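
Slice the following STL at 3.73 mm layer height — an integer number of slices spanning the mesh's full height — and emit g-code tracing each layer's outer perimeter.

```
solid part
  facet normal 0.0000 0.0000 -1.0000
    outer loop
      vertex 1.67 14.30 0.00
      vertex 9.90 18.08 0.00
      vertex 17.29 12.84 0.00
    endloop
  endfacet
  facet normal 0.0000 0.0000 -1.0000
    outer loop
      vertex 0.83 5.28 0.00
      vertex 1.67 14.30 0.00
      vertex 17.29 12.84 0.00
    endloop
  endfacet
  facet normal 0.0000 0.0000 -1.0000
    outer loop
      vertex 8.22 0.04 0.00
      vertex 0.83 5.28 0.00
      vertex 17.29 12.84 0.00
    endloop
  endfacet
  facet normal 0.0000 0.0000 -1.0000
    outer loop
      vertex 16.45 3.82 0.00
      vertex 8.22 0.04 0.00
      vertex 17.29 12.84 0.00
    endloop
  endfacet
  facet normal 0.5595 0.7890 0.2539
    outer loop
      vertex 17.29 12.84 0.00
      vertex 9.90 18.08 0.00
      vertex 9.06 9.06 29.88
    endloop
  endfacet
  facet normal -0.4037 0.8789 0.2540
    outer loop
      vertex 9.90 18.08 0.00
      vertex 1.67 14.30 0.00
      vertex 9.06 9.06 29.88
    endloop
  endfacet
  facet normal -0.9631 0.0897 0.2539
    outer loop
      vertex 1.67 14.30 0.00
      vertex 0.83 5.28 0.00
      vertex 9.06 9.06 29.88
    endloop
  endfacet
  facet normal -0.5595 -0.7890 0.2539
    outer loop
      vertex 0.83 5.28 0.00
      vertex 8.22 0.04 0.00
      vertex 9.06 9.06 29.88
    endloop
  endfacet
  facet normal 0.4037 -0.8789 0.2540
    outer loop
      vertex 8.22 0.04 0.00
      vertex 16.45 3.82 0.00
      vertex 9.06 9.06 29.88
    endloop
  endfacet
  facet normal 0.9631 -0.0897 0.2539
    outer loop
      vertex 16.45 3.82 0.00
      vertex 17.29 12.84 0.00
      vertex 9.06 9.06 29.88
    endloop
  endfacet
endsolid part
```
; perimeter-only toolpath
G21 ; units = mm
G90 ; absolute positioning
G28 ; home
; layer 1
G0 Z3.73
G0 X16.26 Y12.37
G1 X9.79 Y16.95
G1 X2.59 Y13.65
G1 X1.86 Y5.75
G1 X8.33 Y1.17
G1 X15.53 Y4.47
G1 X16.26 Y12.37
; layer 2
G0 Z7.47
G0 X15.23 Y11.89
G1 X9.69 Y15.82
G1 X3.52 Y12.99
G1 X2.89 Y6.22
G1 X8.43 Y2.29
G1 X14.60 Y5.13
G1 X15.23 Y11.89
; layer 3
G0 Z11.21
G0 X14.20 Y11.42
G1 X9.59 Y14.70
G1 X4.44 Y12.34
G1 X3.92 Y6.70
G1 X8.54 Y3.42
G1 X13.68 Y5.79
G1 X14.20 Y11.42
; layer 4
G0 Z14.94
G0 X13.18 Y10.95
G1 X9.48 Y13.57
G1 X5.37 Y11.68
G1 X4.95 Y7.17
G1 X8.64 Y4.55
G1 X12.75 Y6.44
G1 X13.18 Y10.95
; layer 5
G0 Z18.68
G0 X12.15 Y10.48
G1 X9.38 Y12.44
G1 X6.29 Y11.03
G1 X5.97 Y7.64
G1 X8.75 Y5.68
G1 X11.83 Y7.10
G1 X12.15 Y10.48
; layer 6
G0 Z22.41
G0 X11.12 Y10.00
G1 X9.27 Y11.31
G1 X7.21 Y10.37
G1 X7.00 Y8.12
G1 X8.85 Y6.80
G1 X10.91 Y7.75
G1 X11.12 Y10.00
; layer 7
G0 Z26.14
G0 X10.09 Y9.53
G1 X9.17 Y10.19
G1 X8.14 Y9.71
G1 X8.03 Y8.59
G1 X8.96 Y7.93
G1 X9.98 Y8.40
G1 X10.09 Y9.53
M2 ; end

The solid is a regular 6-sided pyramid, base circumscribed radius ≈ 9.06 mm, apex at z ≈ 29.9 mm. Slicing at Δz = 3.73 mm — 8 equal slices spanning the solid's height, so layer i sits at z = i·h/8 — gives 7 non-empty perimeters. Each is a 6-segment closed polygon; G0 lifts to the layer z and rapids to the start vertex, then G1 traces the edges. The cross-section shrinks linearly with z (the slice at the apex is degenerate and omitted).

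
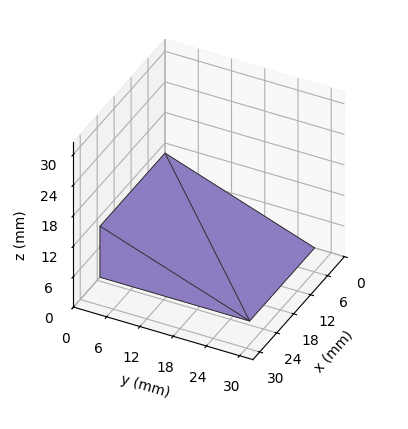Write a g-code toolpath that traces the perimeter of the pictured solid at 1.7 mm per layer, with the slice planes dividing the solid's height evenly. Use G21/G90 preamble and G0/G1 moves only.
Reading the render: the shape is a wedge (ramp): 23 × 27 mm base, rising to 10 mm along the y=0 edge and sloping linearly to z=0 at y=27 (dimensions read to the nearest mm from the axis ticks). For the g-code, the solid's height is divided into equal slices at the stated Δz and each level perimeter traced with G1 moves after a G0 lift.

; perimeter-only toolpath
G21 ; units = mm
G90 ; absolute positioning
G28 ; home
; layer 1
G0 Z1.7
G0 X0.0 Y0.0
G1 X23.0 Y0.0
G1 X23.0 Y22.5
G1 X0.0 Y22.5
G1 X0.0 Y0.0
; layer 2
G0 Z3.3
G0 X0.0 Y0.0
G1 X23.0 Y0.0
G1 X23.0 Y18.0
G1 X0.0 Y18.0
G1 X0.0 Y0.0
; layer 3
G0 Z5.0
G0 X0.0 Y0.0
G1 X23.0 Y0.0
G1 X23.0 Y13.5
G1 X0.0 Y13.5
G1 X0.0 Y0.0
; layer 4
G0 Z6.7
G0 X0.0 Y0.0
G1 X23.0 Y0.0
G1 X23.0 Y9.0
G1 X0.0 Y9.0
G1 X0.0 Y0.0
; layer 5
G0 Z8.3
G0 X0.0 Y0.0
G1 X23.0 Y0.0
G1 X23.0 Y4.5
G1 X0.0 Y4.5
G1 X0.0 Y0.0
M2 ; end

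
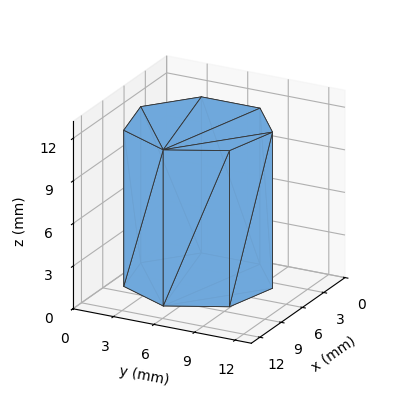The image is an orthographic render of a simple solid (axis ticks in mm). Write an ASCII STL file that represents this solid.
Reading the render: the shape is a regular 7-sided prism (a cylinder approximated with 7 flat sides), circumscribed radius ≈ 5 mm, height ≈ 11 mm (dimensions read to the nearest mm from the axis ticks). For the STL, each face is triangulated and given an outward normal.

solid part
  facet normal 0.0000 0.0000 -1.0000
    outer loop
      vertex 3.887 9.875 0.000
      vertex 8.117 8.909 0.000
      vertex 10.000 5.000 0.000
    endloop
  endfacet
  facet normal 0.0000 0.0000 -1.0000
    outer loop
      vertex 0.495 7.169 0.000
      vertex 3.887 9.875 0.000
      vertex 10.000 5.000 0.000
    endloop
  endfacet
  facet normal 0.0000 0.0000 -1.0000
    outer loop
      vertex 0.495 2.831 0.000
      vertex 0.495 7.169 0.000
      vertex 10.000 5.000 0.000
    endloop
  endfacet
  facet normal 0.0000 0.0000 -1.0000
    outer loop
      vertex 3.887 0.125 0.000
      vertex 0.495 2.831 0.000
      vertex 10.000 5.000 0.000
    endloop
  endfacet
  facet normal 0.0000 0.0000 -1.0000
    outer loop
      vertex 8.117 1.091 0.000
      vertex 3.887 0.125 0.000
      vertex 10.000 5.000 0.000
    endloop
  endfacet
  facet normal 0.0000 0.0000 1.0000
    outer loop
      vertex 10.000 5.000 11.000
      vertex 8.117 8.909 11.000
      vertex 3.887 9.875 11.000
    endloop
  endfacet
  facet normal 0.0000 0.0000 1.0000
    outer loop
      vertex 10.000 5.000 11.000
      vertex 3.887 9.875 11.000
      vertex 0.495 7.169 11.000
    endloop
  endfacet
  facet normal 0.0000 0.0000 1.0000
    outer loop
      vertex 10.000 5.000 11.000
      vertex 0.495 7.169 11.000
      vertex 0.495 2.831 11.000
    endloop
  endfacet
  facet normal 0.0000 0.0000 1.0000
    outer loop
      vertex 10.000 5.000 11.000
      vertex 0.495 2.831 11.000
      vertex 3.887 0.125 11.000
    endloop
  endfacet
  facet normal 0.0000 0.0000 1.0000
    outer loop
      vertex 10.000 5.000 11.000
      vertex 3.887 0.125 11.000
      vertex 8.117 1.091 11.000
    endloop
  endfacet
  facet normal 0.9009 0.4340 0.0000
    outer loop
      vertex 10.000 5.000 0.000
      vertex 8.117 8.909 0.000
      vertex 8.117 8.909 11.000
    endloop
  endfacet
  facet normal 0.9009 0.4340 0.0000
    outer loop
      vertex 10.000 5.000 0.000
      vertex 8.117 8.909 11.000
      vertex 10.000 5.000 11.000
    endloop
  endfacet
  facet normal 0.2226 0.9749 0.0000
    outer loop
      vertex 8.117 8.909 0.000
      vertex 3.887 9.875 0.000
      vertex 3.887 9.875 11.000
    endloop
  endfacet
  facet normal 0.2226 0.9749 0.0000
    outer loop
      vertex 8.117 8.909 0.000
      vertex 3.887 9.875 11.000
      vertex 8.117 8.909 11.000
    endloop
  endfacet
  facet normal -0.6236 0.7817 0.0000
    outer loop
      vertex 3.887 9.875 0.000
      vertex 0.495 7.169 0.000
      vertex 0.495 7.169 11.000
    endloop
  endfacet
  facet normal -0.6236 0.7817 0.0000
    outer loop
      vertex 3.887 9.875 0.000
      vertex 0.495 7.169 11.000
      vertex 3.887 9.875 11.000
    endloop
  endfacet
  facet normal -1.0000 0.0000 0.0000
    outer loop
      vertex 0.495 7.169 0.000
      vertex 0.495 2.831 0.000
      vertex 0.495 2.831 11.000
    endloop
  endfacet
  facet normal -1.0000 0.0000 0.0000
    outer loop
      vertex 0.495 7.169 0.000
      vertex 0.495 2.831 11.000
      vertex 0.495 7.169 11.000
    endloop
  endfacet
  facet normal -0.6236 -0.7817 0.0000
    outer loop
      vertex 0.495 2.831 0.000
      vertex 3.887 0.125 0.000
      vertex 3.887 0.125 11.000
    endloop
  endfacet
  facet normal -0.6236 -0.7817 0.0000
    outer loop
      vertex 0.495 2.831 0.000
      vertex 3.887 0.125 11.000
      vertex 0.495 2.831 11.000
    endloop
  endfacet
  facet normal 0.2226 -0.9749 0.0000
    outer loop
      vertex 3.887 0.125 0.000
      vertex 8.117 1.091 0.000
      vertex 8.117 1.091 11.000
    endloop
  endfacet
  facet normal 0.2226 -0.9749 0.0000
    outer loop
      vertex 3.887 0.125 0.000
      vertex 8.117 1.091 11.000
      vertex 3.887 0.125 11.000
    endloop
  endfacet
  facet normal 0.9009 -0.4340 0.0000
    outer loop
      vertex 8.117 1.091 0.000
      vertex 10.000 5.000 0.000
      vertex 10.000 5.000 11.000
    endloop
  endfacet
  facet normal 0.9009 -0.4340 0.0000
    outer loop
      vertex 8.117 1.091 0.000
      vertex 10.000 5.000 11.000
      vertex 8.117 1.091 11.000
    endloop
  endfacet
endsolid part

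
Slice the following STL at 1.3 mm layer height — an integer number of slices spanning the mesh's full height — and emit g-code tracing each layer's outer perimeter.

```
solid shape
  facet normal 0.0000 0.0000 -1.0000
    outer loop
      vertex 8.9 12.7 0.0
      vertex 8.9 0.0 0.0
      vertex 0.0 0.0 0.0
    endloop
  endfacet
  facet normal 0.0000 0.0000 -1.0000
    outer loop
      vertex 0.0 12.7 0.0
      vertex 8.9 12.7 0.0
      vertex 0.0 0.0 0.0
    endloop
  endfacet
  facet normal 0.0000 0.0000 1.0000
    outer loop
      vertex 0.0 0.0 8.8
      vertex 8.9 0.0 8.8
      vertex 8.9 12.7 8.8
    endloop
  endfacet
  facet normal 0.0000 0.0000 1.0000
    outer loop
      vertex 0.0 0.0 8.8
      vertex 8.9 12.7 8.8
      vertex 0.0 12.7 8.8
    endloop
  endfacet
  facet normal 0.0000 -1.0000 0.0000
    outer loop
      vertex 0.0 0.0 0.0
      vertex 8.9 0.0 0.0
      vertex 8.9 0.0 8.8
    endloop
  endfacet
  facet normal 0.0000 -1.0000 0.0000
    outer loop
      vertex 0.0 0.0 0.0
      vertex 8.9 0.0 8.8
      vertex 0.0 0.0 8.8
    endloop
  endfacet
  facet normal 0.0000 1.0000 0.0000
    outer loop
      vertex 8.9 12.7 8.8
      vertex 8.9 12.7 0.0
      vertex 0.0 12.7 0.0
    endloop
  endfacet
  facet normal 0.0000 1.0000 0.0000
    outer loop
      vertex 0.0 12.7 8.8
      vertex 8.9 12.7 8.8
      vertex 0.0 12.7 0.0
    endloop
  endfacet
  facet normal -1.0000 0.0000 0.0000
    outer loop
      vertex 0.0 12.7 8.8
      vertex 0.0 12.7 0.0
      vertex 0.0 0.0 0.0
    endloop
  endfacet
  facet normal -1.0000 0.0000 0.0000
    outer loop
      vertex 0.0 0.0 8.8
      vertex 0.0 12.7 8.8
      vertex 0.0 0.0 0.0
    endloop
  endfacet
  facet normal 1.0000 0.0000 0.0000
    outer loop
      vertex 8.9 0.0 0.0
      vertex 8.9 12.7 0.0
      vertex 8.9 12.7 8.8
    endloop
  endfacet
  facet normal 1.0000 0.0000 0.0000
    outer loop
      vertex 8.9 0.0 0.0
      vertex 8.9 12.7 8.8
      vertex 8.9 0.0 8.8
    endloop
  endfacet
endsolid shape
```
; perimeter-only toolpath
G21 ; units = mm
G90 ; absolute positioning
G28 ; home
; layer 1
G0 Z1.3
G0 X0.0 Y0.0
G1 X8.9 Y0.0
G1 X8.9 Y12.7
G1 X0.0 Y12.7
G1 X0.0 Y0.0
; layer 2
G0 Z2.5
G0 X0.0 Y0.0
G1 X8.9 Y0.0
G1 X8.9 Y12.7
G1 X0.0 Y12.7
G1 X0.0 Y0.0
; layer 3
G0 Z3.8
G0 X0.0 Y0.0
G1 X8.9 Y0.0
G1 X8.9 Y12.7
G1 X0.0 Y12.7
G1 X0.0 Y0.0
; layer 4
G0 Z5.0
G0 X0.0 Y0.0
G1 X8.9 Y0.0
G1 X8.9 Y12.7
G1 X0.0 Y12.7
G1 X0.0 Y0.0
; layer 5
G0 Z6.3
G0 X0.0 Y0.0
G1 X8.9 Y0.0
G1 X8.9 Y12.7
G1 X0.0 Y12.7
G1 X0.0 Y0.0
; layer 6
G0 Z7.5
G0 X0.0 Y0.0
G1 X8.9 Y0.0
G1 X8.9 Y12.7
G1 X0.0 Y12.7
G1 X0.0 Y0.0
; layer 7
G0 Z8.8
G0 X0.0 Y0.0
G1 X8.9 Y0.0
G1 X8.9 Y12.7
G1 X0.0 Y12.7
G1 X0.0 Y0.0
M2 ; end

The solid is a rectangular box, roughly 8.9 × 12.7 mm footprint and 8.8 mm tall. Slicing at Δz = 1.3 mm — 7 equal slices spanning the solid's height, so layer i sits at z = i·h/7 — gives 7 non-empty perimeters. Each is a 4-segment closed polygon; G0 lifts to the layer z and rapids to the start vertex, then G1 traces the edges.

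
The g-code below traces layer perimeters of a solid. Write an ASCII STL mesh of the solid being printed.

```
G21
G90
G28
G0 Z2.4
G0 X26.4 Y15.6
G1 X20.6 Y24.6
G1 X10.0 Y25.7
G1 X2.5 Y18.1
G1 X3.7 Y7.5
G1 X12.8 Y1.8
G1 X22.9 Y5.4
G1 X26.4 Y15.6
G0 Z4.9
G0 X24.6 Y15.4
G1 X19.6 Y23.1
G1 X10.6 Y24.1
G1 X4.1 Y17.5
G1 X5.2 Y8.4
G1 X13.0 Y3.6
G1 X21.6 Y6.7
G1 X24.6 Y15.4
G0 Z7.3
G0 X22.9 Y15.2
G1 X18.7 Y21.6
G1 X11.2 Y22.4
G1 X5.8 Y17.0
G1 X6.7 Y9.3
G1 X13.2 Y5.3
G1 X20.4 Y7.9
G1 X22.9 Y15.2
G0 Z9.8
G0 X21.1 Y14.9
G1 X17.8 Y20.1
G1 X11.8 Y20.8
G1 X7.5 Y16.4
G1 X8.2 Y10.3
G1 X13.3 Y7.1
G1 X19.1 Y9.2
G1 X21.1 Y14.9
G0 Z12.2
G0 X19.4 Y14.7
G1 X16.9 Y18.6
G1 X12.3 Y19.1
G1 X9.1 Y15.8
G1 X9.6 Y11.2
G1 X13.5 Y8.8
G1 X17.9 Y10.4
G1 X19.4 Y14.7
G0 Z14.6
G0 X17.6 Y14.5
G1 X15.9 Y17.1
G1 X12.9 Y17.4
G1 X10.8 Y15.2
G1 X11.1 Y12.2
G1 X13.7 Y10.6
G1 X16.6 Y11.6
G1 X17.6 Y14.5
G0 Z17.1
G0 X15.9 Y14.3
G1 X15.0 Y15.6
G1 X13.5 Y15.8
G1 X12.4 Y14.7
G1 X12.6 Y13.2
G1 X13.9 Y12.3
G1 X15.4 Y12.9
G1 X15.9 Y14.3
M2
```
solid part
  facet normal 0.0000 0.0000 -1.0000
    outer loop
      vertex 9.4 27.4 0.0
      vertex 21.5 26.1 0.0
      vertex 28.1 15.8 0.0
    endloop
  endfacet
  facet normal 0.0000 0.0000 -1.0000
    outer loop
      vertex 0.8 18.7 0.0
      vertex 9.4 27.4 0.0
      vertex 28.1 15.8 0.0
    endloop
  endfacet
  facet normal 0.0000 0.0000 -1.0000
    outer loop
      vertex 2.2 6.5 0.0
      vertex 0.8 18.7 0.0
      vertex 28.1 15.8 0.0
    endloop
  endfacet
  facet normal 0.0000 0.0000 -1.0000
    outer loop
      vertex 12.6 0.1 0.0
      vertex 2.2 6.5 0.0
      vertex 28.1 15.8 0.0
    endloop
  endfacet
  facet normal 0.0000 0.0000 -1.0000
    outer loop
      vertex 24.1 4.2 0.0
      vertex 12.6 0.1 0.0
      vertex 28.1 15.8 0.0
    endloop
  endfacet
  facet normal 0.7055 0.4520 0.5459
    outer loop
      vertex 28.1 15.8 0.0
      vertex 21.5 26.1 0.0
      vertex 14.1 14.1 19.5
    endloop
  endfacet
  facet normal 0.0895 0.8327 0.5464
    outer loop
      vertex 21.5 26.1 0.0
      vertex 9.4 27.4 0.0
      vertex 14.1 14.1 19.5
    endloop
  endfacet
  facet normal -0.5960 0.5892 0.5455
    outer loop
      vertex 9.4 27.4 0.0
      vertex 0.8 18.7 0.0
      vertex 14.1 14.1 19.5
    endloop
  endfacet
  facet normal -0.8327 -0.0956 0.5454
    outer loop
      vertex 0.8 18.7 0.0
      vertex 2.2 6.5 0.0
      vertex 14.1 14.1 19.5
    endloop
  endfacet
  facet normal -0.4391 -0.7135 0.5460
    outer loop
      vertex 2.2 6.5 0.0
      vertex 12.6 0.1 0.0
      vertex 14.1 14.1 19.5
    endloop
  endfacet
  facet normal 0.2815 -0.7896 0.5452
    outer loop
      vertex 12.6 0.1 0.0
      vertex 24.1 4.2 0.0
      vertex 14.1 14.1 19.5
    endloop
  endfacet
  facet normal 0.7925 -0.2733 0.5452
    outer loop
      vertex 24.1 4.2 0.0
      vertex 28.1 15.8 0.0
      vertex 14.1 14.1 19.5
    endloop
  endfacet
endsolid part

The G0 Z moves step by Δz≈2.4 mm. The G1 loops shrink linearly with z, so the solid tapers from its base footprint up to z≈19.5. Closing with a flat bottom cap and the tapered top and triangulating gives 12 facets — a regular 7-sided pyramid, base circumscribed radius ≈ 14.1 mm, apex at z ≈ 19.5 mm.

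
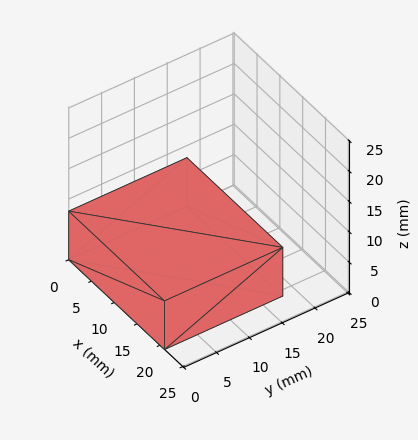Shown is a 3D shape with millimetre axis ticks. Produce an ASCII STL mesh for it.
Reading the render: the shape is a rectangular box, roughly 21 × 18 mm footprint and 8 mm tall (dimensions read to the nearest mm from the axis ticks). For the STL, each face is triangulated and given an outward normal.

solid part
  facet normal 0.0000 0.0000 -1.0000
    outer loop
      vertex 21.00 18.00 0.00
      vertex 21.00 0.00 0.00
      vertex 0.00 0.00 0.00
    endloop
  endfacet
  facet normal 0.0000 0.0000 -1.0000
    outer loop
      vertex 0.00 18.00 0.00
      vertex 21.00 18.00 0.00
      vertex 0.00 0.00 0.00
    endloop
  endfacet
  facet normal 0.0000 0.0000 1.0000
    outer loop
      vertex 0.00 0.00 8.00
      vertex 21.00 0.00 8.00
      vertex 21.00 18.00 8.00
    endloop
  endfacet
  facet normal 0.0000 0.0000 1.0000
    outer loop
      vertex 0.00 0.00 8.00
      vertex 21.00 18.00 8.00
      vertex 0.00 18.00 8.00
    endloop
  endfacet
  facet normal 0.0000 -1.0000 0.0000
    outer loop
      vertex 0.00 0.00 0.00
      vertex 21.00 0.00 0.00
      vertex 21.00 0.00 8.00
    endloop
  endfacet
  facet normal 0.0000 -1.0000 0.0000
    outer loop
      vertex 0.00 0.00 0.00
      vertex 21.00 0.00 8.00
      vertex 0.00 0.00 8.00
    endloop
  endfacet
  facet normal 0.0000 1.0000 0.0000
    outer loop
      vertex 21.00 18.00 8.00
      vertex 21.00 18.00 0.00
      vertex 0.00 18.00 0.00
    endloop
  endfacet
  facet normal 0.0000 1.0000 0.0000
    outer loop
      vertex 0.00 18.00 8.00
      vertex 21.00 18.00 8.00
      vertex 0.00 18.00 0.00
    endloop
  endfacet
  facet normal -1.0000 0.0000 0.0000
    outer loop
      vertex 0.00 18.00 8.00
      vertex 0.00 18.00 0.00
      vertex 0.00 0.00 0.00
    endloop
  endfacet
  facet normal -1.0000 0.0000 0.0000
    outer loop
      vertex 0.00 0.00 8.00
      vertex 0.00 18.00 8.00
      vertex 0.00 0.00 0.00
    endloop
  endfacet
  facet normal 1.0000 0.0000 0.0000
    outer loop
      vertex 21.00 0.00 0.00
      vertex 21.00 18.00 0.00
      vertex 21.00 18.00 8.00
    endloop
  endfacet
  facet normal 1.0000 0.0000 0.0000
    outer loop
      vertex 21.00 0.00 0.00
      vertex 21.00 18.00 8.00
      vertex 21.00 0.00 8.00
    endloop
  endfacet
endsolid part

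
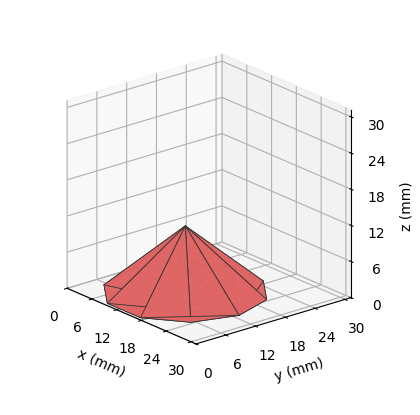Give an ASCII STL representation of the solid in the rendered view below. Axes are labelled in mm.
Reading the render: the shape is a regular 10-sided pyramid, base circumscribed radius ≈ 13 mm, apex at z ≈ 11 mm (dimensions read to the nearest mm from the axis ticks). For the STL, each face is triangulated and given an outward normal.

solid part
  facet normal 0.0000 0.0000 -1.0000
    outer loop
      vertex 17.017 25.364 0.000
      vertex 23.517 20.641 0.000
      vertex 26.000 13.000 0.000
    endloop
  endfacet
  facet normal 0.0000 0.0000 -1.0000
    outer loop
      vertex 8.983 25.364 0.000
      vertex 17.017 25.364 0.000
      vertex 26.000 13.000 0.000
    endloop
  endfacet
  facet normal 0.0000 0.0000 -1.0000
    outer loop
      vertex 2.483 20.641 0.000
      vertex 8.983 25.364 0.000
      vertex 26.000 13.000 0.000
    endloop
  endfacet
  facet normal 0.0000 0.0000 -1.0000
    outer loop
      vertex 0.000 13.000 0.000
      vertex 2.483 20.641 0.000
      vertex 26.000 13.000 0.000
    endloop
  endfacet
  facet normal 0.0000 0.0000 -1.0000
    outer loop
      vertex 2.483 5.359 0.000
      vertex 0.000 13.000 0.000
      vertex 26.000 13.000 0.000
    endloop
  endfacet
  facet normal 0.0000 0.0000 -1.0000
    outer loop
      vertex 8.983 0.636 0.000
      vertex 2.483 5.359 0.000
      vertex 26.000 13.000 0.000
    endloop
  endfacet
  facet normal 0.0000 0.0000 -1.0000
    outer loop
      vertex 17.017 0.636 0.000
      vertex 8.983 0.636 0.000
      vertex 26.000 13.000 0.000
    endloop
  endfacet
  facet normal 0.0000 0.0000 -1.0000
    outer loop
      vertex 23.517 5.359 0.000
      vertex 17.017 0.636 0.000
      vertex 26.000 13.000 0.000
    endloop
  endfacet
  facet normal 0.6322 0.2054 0.7471
    outer loop
      vertex 26.000 13.000 0.000
      vertex 23.517 20.641 0.000
      vertex 13.000 13.000 11.000
    endloop
  endfacet
  facet normal 0.3907 0.5377 0.7471
    outer loop
      vertex 23.517 20.641 0.000
      vertex 17.017 25.364 0.000
      vertex 13.000 13.000 11.000
    endloop
  endfacet
  facet normal 0.0000 0.6647 0.7471
    outer loop
      vertex 17.017 25.364 0.000
      vertex 8.983 25.364 0.000
      vertex 13.000 13.000 11.000
    endloop
  endfacet
  facet normal -0.3907 0.5377 0.7471
    outer loop
      vertex 8.983 25.364 0.000
      vertex 2.483 20.641 0.000
      vertex 13.000 13.000 11.000
    endloop
  endfacet
  facet normal -0.6322 0.2054 0.7471
    outer loop
      vertex 2.483 20.641 0.000
      vertex 0.000 13.000 0.000
      vertex 13.000 13.000 11.000
    endloop
  endfacet
  facet normal -0.6322 -0.2054 0.7471
    outer loop
      vertex 0.000 13.000 0.000
      vertex 2.483 5.359 0.000
      vertex 13.000 13.000 11.000
    endloop
  endfacet
  facet normal -0.3907 -0.5377 0.7471
    outer loop
      vertex 2.483 5.359 0.000
      vertex 8.983 0.636 0.000
      vertex 13.000 13.000 11.000
    endloop
  endfacet
  facet normal 0.0000 -0.6647 0.7471
    outer loop
      vertex 8.983 0.636 0.000
      vertex 17.017 0.636 0.000
      vertex 13.000 13.000 11.000
    endloop
  endfacet
  facet normal 0.3907 -0.5377 0.7471
    outer loop
      vertex 17.017 0.636 0.000
      vertex 23.517 5.359 0.000
      vertex 13.000 13.000 11.000
    endloop
  endfacet
  facet normal 0.6322 -0.2054 0.7471
    outer loop
      vertex 23.517 5.359 0.000
      vertex 26.000 13.000 0.000
      vertex 13.000 13.000 11.000
    endloop
  endfacet
endsolid part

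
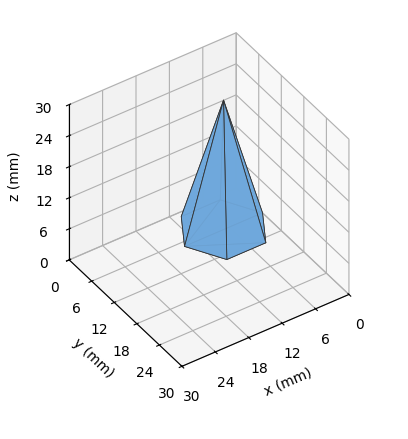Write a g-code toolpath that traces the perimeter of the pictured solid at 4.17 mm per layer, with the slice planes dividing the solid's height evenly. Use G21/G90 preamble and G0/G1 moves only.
Reading the render: the shape is a regular 6-sided pyramid, base circumscribed radius ≈ 7 mm, apex at z ≈ 25 mm (dimensions read to the nearest mm from the axis ticks). For the g-code, the solid's height is divided into equal slices at the stated Δz and each level perimeter traced with G1 moves after a G0 lift.

; perimeter-only toolpath
G21 ; units = mm
G90 ; absolute positioning
G28 ; home
; layer 1
G0 Z4.17
G0 X12.83 Y7.00
G1 X9.92 Y12.05
G1 X4.08 Y12.05
G1 X1.17 Y7.00
G1 X4.08 Y1.95
G1 X9.92 Y1.95
G1 X12.83 Y7.00
; layer 2
G0 Z8.33
G0 X11.67 Y7.00
G1 X9.33 Y11.04
G1 X4.67 Y11.04
G1 X2.33 Y7.00
G1 X4.67 Y2.96
G1 X9.33 Y2.96
G1 X11.67 Y7.00
; layer 3
G0 Z12.50
G0 X10.50 Y7.00
G1 X8.75 Y10.03
G1 X5.25 Y10.03
G1 X3.50 Y7.00
G1 X5.25 Y3.97
G1 X8.75 Y3.97
G1 X10.50 Y7.00
; layer 4
G0 Z16.67
G0 X9.33 Y7.00
G1 X8.17 Y9.02
G1 X5.83 Y9.02
G1 X4.67 Y7.00
G1 X5.83 Y4.98
G1 X8.17 Y4.98
G1 X9.33 Y7.00
; layer 5
G0 Z20.83
G0 X8.17 Y7.00
G1 X7.58 Y8.01
G1 X6.42 Y8.01
G1 X5.83 Y7.00
G1 X6.42 Y5.99
G1 X7.58 Y5.99
G1 X8.17 Y7.00
M2 ; end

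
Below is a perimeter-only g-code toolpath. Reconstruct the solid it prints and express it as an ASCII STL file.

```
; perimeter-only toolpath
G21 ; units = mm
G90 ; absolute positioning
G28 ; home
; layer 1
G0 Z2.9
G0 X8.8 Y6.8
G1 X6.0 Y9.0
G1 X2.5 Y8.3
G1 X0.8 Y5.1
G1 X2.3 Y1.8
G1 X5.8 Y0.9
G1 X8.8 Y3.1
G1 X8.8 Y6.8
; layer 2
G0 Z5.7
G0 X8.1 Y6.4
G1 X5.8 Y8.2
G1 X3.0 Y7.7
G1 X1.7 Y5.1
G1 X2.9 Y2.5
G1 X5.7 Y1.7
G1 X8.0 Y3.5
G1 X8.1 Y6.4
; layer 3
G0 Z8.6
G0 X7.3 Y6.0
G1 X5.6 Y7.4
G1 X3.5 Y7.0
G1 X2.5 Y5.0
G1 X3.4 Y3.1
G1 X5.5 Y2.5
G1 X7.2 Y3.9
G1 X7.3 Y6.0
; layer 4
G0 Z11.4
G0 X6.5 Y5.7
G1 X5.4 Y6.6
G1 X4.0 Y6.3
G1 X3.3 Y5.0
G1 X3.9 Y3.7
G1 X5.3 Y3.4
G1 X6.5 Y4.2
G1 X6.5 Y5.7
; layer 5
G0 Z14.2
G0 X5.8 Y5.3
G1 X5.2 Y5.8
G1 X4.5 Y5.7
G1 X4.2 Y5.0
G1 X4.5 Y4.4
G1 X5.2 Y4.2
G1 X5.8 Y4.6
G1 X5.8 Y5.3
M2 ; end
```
solid part
  facet normal 0.0000 0.0000 -1.0000
    outer loop
      vertex 2.0 9.0 0.0
      vertex 6.2 9.8 0.0
      vertex 9.6 7.1 0.0
    endloop
  endfacet
  facet normal 0.0000 0.0000 -1.0000
    outer loop
      vertex 0.0 5.1 0.0
      vertex 2.0 9.0 0.0
      vertex 9.6 7.1 0.0
    endloop
  endfacet
  facet normal 0.0000 0.0000 -1.0000
    outer loop
      vertex 1.8 1.2 0.0
      vertex 0.0 5.1 0.0
      vertex 9.6 7.1 0.0
    endloop
  endfacet
  facet normal 0.0000 0.0000 -1.0000
    outer loop
      vertex 6.0 0.1 0.0
      vertex 1.8 1.2 0.0
      vertex 9.6 7.1 0.0
    endloop
  endfacet
  facet normal 0.0000 0.0000 -1.0000
    outer loop
      vertex 9.5 2.7 0.0
      vertex 6.0 0.1 0.0
      vertex 9.6 7.1 0.0
    endloop
  endfacet
  facet normal 0.6014 0.7573 0.2548
    outer loop
      vertex 9.6 7.1 0.0
      vertex 6.2 9.8 0.0
      vertex 5.0 5.0 17.1
    endloop
  endfacet
  facet normal -0.1810 0.9501 0.2540
    outer loop
      vertex 6.2 9.8 0.0
      vertex 2.0 9.0 0.0
      vertex 5.0 5.0 17.1
    endloop
  endfacet
  facet normal -0.8606 0.4413 0.2542
    outer loop
      vertex 2.0 9.0 0.0
      vertex 0.0 5.1 0.0
      vertex 5.0 5.0 17.1
    endloop
  endfacet
  facet normal -0.8781 -0.4053 0.2544
    outer loop
      vertex 0.0 5.1 0.0
      vertex 1.8 1.2 0.0
      vertex 5.0 5.0 17.1
    endloop
  endfacet
  facet normal -0.2451 -0.9357 0.2538
    outer loop
      vertex 1.8 1.2 0.0
      vertex 6.0 0.1 0.0
      vertex 5.0 5.0 17.1
    endloop
  endfacet
  facet normal 0.5764 -0.7760 0.2561
    outer loop
      vertex 6.0 0.1 0.0
      vertex 9.5 2.7 0.0
      vertex 5.0 5.0 17.1
    endloop
  endfacet
  facet normal 0.9661 -0.0220 0.2572
    outer loop
      vertex 9.5 2.7 0.0
      vertex 9.6 7.1 0.0
      vertex 5.0 5.0 17.1
    endloop
  endfacet
endsolid part

The G0 Z moves step by Δz≈2.9 mm. The G1 loops shrink linearly with z, so the solid tapers from its base footprint up to z≈17.1. Closing with a flat bottom cap and the tapered top and triangulating gives 12 facets — a regular 7-sided pyramid, base circumscribed radius ≈ 5 mm, apex at z ≈ 17.1 mm.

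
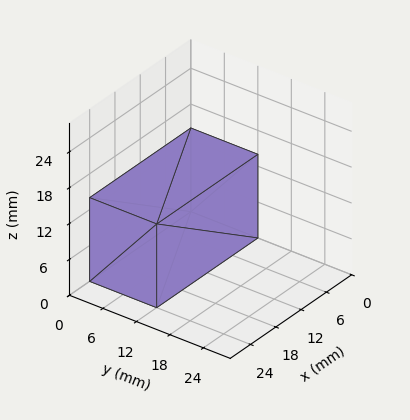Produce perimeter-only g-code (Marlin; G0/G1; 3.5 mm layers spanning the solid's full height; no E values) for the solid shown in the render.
Reading the render: the shape is a rectangular box, roughly 24 × 12 mm footprint and 14 mm tall (dimensions read to the nearest mm from the axis ticks). For the g-code, the solid's height is divided into equal slices at the stated Δz and each level perimeter traced with G1 moves after a G0 lift.

; perimeter-only toolpath
G21 ; units = mm
G90 ; absolute positioning
G28 ; home
; layer 1
G0 Z3.5
G0 X0.0 Y0.0
G1 X24.0 Y0.0
G1 X24.0 Y12.0
G1 X0.0 Y12.0
G1 X0.0 Y0.0
; layer 2
G0 Z7.0
G0 X0.0 Y0.0
G1 X24.0 Y0.0
G1 X24.0 Y12.0
G1 X0.0 Y12.0
G1 X0.0 Y0.0
; layer 3
G0 Z10.5
G0 X0.0 Y0.0
G1 X24.0 Y0.0
G1 X24.0 Y12.0
G1 X0.0 Y12.0
G1 X0.0 Y0.0
; layer 4
G0 Z14.0
G0 X0.0 Y0.0
G1 X24.0 Y0.0
G1 X24.0 Y12.0
G1 X0.0 Y12.0
G1 X0.0 Y0.0
M2 ; end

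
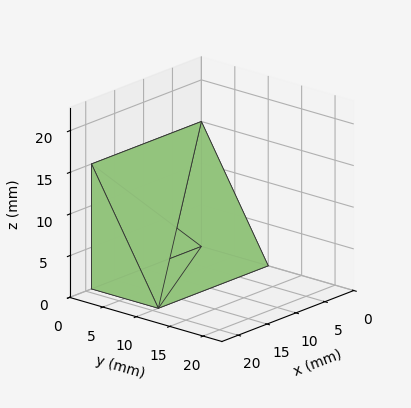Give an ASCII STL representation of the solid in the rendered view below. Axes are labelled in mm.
Reading the render: the shape is a wedge (ramp): 19 × 10 mm base, rising to 15 mm along the y=0 edge and sloping linearly to z=0 at y=10 (dimensions read to the nearest mm from the axis ticks). For the STL, each face is triangulated and given an outward normal.

solid part
  facet normal 0.0000 0.0000 -1.0000
    outer loop
      vertex 19.000 10.000 0.000
      vertex 19.000 0.000 0.000
      vertex 0.000 0.000 0.000
    endloop
  endfacet
  facet normal 0.0000 0.0000 -1.0000
    outer loop
      vertex 0.000 10.000 0.000
      vertex 19.000 10.000 0.000
      vertex 0.000 0.000 0.000
    endloop
  endfacet
  facet normal 0.0000 -1.0000 0.0000
    outer loop
      vertex 0.000 0.000 0.000
      vertex 19.000 0.000 0.000
      vertex 19.000 0.000 15.000
    endloop
  endfacet
  facet normal 0.0000 -1.0000 0.0000
    outer loop
      vertex 0.000 0.000 0.000
      vertex 19.000 0.000 15.000
      vertex 0.000 0.000 15.000
    endloop
  endfacet
  facet normal 0.0000 0.8321 0.5547
    outer loop
      vertex 0.000 0.000 15.000
      vertex 19.000 0.000 15.000
      vertex 19.000 10.000 0.000
    endloop
  endfacet
  facet normal 0.0000 0.8321 0.5547
    outer loop
      vertex 0.000 0.000 15.000
      vertex 19.000 10.000 0.000
      vertex 0.000 10.000 0.000
    endloop
  endfacet
  facet normal -1.0000 0.0000 0.0000
    outer loop
      vertex 0.000 0.000 15.000
      vertex 0.000 10.000 0.000
      vertex 0.000 0.000 0.000
    endloop
  endfacet
  facet normal 1.0000 0.0000 0.0000
    outer loop
      vertex 19.000 0.000 0.000
      vertex 19.000 10.000 0.000
      vertex 19.000 0.000 15.000
    endloop
  endfacet
endsolid part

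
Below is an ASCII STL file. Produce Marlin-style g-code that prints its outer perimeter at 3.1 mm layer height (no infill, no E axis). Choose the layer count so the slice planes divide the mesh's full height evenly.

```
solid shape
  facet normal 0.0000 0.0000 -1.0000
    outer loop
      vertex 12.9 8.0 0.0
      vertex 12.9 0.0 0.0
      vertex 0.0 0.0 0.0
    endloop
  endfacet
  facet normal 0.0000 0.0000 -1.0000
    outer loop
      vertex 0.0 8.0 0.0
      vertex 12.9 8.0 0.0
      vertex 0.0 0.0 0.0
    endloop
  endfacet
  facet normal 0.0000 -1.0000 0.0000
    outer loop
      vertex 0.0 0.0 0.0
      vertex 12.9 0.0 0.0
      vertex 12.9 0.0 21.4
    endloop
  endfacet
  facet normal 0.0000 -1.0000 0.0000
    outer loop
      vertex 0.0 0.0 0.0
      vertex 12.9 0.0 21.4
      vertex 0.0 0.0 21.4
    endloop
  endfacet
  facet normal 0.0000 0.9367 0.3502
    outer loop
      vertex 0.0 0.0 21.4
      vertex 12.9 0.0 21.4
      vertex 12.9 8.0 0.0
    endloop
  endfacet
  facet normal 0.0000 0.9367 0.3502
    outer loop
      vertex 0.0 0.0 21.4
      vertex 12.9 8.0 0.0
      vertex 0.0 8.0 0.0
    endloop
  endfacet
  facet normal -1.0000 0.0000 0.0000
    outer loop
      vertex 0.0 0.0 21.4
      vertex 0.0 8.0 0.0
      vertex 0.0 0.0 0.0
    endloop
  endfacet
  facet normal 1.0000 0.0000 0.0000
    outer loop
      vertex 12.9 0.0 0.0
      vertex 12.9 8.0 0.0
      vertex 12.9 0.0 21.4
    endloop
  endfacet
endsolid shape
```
; perimeter-only toolpath
G21 ; units = mm
G90 ; absolute positioning
G28 ; home
; layer 1
G0 Z3.1
G0 X0.0 Y0.0
G1 X12.9 Y0.0
G1 X12.9 Y6.9
G1 X0.0 Y6.9
G1 X0.0 Y0.0
; layer 2
G0 Z6.1
G0 X0.0 Y0.0
G1 X12.9 Y0.0
G1 X12.9 Y5.7
G1 X0.0 Y5.7
G1 X0.0 Y0.0
; layer 3
G0 Z9.2
G0 X0.0 Y0.0
G1 X12.9 Y0.0
G1 X12.9 Y4.6
G1 X0.0 Y4.6
G1 X0.0 Y0.0
; layer 4
G0 Z12.2
G0 X0.0 Y0.0
G1 X12.9 Y0.0
G1 X12.9 Y3.4
G1 X0.0 Y3.4
G1 X0.0 Y0.0
; layer 5
G0 Z15.3
G0 X0.0 Y0.0
G1 X12.9 Y0.0
G1 X12.9 Y2.3
G1 X0.0 Y2.3
G1 X0.0 Y0.0
; layer 6
G0 Z18.3
G0 X0.0 Y0.0
G1 X12.9 Y0.0
G1 X12.9 Y1.1
G1 X0.0 Y1.1
G1 X0.0 Y0.0
M2 ; end

The solid is a wedge (ramp): 12.9 × 8 mm base, rising to 21.4 mm along the y=0 edge and sloping linearly to z=0 at y=8. Slicing at Δz = 3.1 mm — 7 equal slices spanning the solid's height, so layer i sits at z = i·h/7 — gives 6 non-empty perimeters. Each is a 4-segment closed polygon; G0 lifts to the layer z and rapids to the start vertex, then G1 traces the edges. The cross-section shrinks linearly with z (the slice at the apex is degenerate and omitted).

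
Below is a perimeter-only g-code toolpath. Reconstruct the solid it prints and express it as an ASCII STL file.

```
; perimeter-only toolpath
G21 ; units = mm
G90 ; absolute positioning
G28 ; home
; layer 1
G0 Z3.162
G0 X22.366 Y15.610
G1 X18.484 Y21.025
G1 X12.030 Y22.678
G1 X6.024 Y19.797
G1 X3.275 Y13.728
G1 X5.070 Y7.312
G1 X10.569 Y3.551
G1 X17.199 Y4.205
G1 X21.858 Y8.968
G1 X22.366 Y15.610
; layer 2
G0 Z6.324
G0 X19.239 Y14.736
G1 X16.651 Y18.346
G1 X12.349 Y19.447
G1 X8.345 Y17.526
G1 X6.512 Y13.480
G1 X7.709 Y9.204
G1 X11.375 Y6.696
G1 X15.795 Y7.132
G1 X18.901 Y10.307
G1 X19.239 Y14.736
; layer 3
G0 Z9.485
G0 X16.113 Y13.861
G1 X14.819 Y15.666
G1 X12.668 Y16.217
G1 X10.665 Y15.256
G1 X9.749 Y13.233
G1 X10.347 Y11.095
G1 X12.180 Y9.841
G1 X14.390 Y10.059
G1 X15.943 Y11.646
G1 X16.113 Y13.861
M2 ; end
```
solid part
  facet normal 0.0000 0.0000 -1.0000
    outer loop
      vertex 11.712 25.909 0.000
      vertex 20.317 23.705 0.000
      vertex 25.492 16.485 0.000
    endloop
  endfacet
  facet normal 0.0000 0.0000 -1.0000
    outer loop
      vertex 3.703 22.067 0.000
      vertex 11.712 25.909 0.000
      vertex 25.492 16.485 0.000
    endloop
  endfacet
  facet normal 0.0000 0.0000 -1.0000
    outer loop
      vertex 0.038 13.975 0.000
      vertex 3.703 22.067 0.000
      vertex 25.492 16.485 0.000
    endloop
  endfacet
  facet normal 0.0000 0.0000 -1.0000
    outer loop
      vertex 2.431 5.421 0.000
      vertex 0.038 13.975 0.000
      vertex 25.492 16.485 0.000
    endloop
  endfacet
  facet normal 0.0000 0.0000 -1.0000
    outer loop
      vertex 9.763 0.406 0.000
      vertex 2.431 5.421 0.000
      vertex 25.492 16.485 0.000
    endloop
  endfacet
  facet normal 0.0000 0.0000 -1.0000
    outer loop
      vertex 18.603 1.278 0.000
      vertex 9.763 0.406 0.000
      vertex 25.492 16.485 0.000
    endloop
  endfacet
  facet normal 0.0000 0.0000 -1.0000
    outer loop
      vertex 24.815 7.628 0.000
      vertex 18.603 1.278 0.000
      vertex 25.492 16.485 0.000
    endloop
  endfacet
  facet normal 0.5849 0.4192 0.6944
    outer loop
      vertex 25.492 16.485 0.000
      vertex 20.317 23.705 0.000
      vertex 12.986 12.986 12.647
    endloop
  endfacet
  facet normal 0.1786 0.6971 0.6944
    outer loop
      vertex 20.317 23.705 0.000
      vertex 11.712 25.909 0.000
      vertex 12.986 12.986 12.647
    endloop
  endfacet
  facet normal -0.3113 0.6488 0.6944
    outer loop
      vertex 11.712 25.909 0.000
      vertex 3.703 22.067 0.000
      vertex 12.986 12.986 12.647
    endloop
  endfacet
  facet normal -0.6555 0.2969 0.6944
    outer loop
      vertex 3.703 22.067 0.000
      vertex 0.038 13.975 0.000
      vertex 12.986 12.986 12.647
    endloop
  endfacet
  facet normal -0.6930 -0.1939 0.6944
    outer loop
      vertex 0.038 13.975 0.000
      vertex 2.431 5.421 0.000
      vertex 12.986 12.986 12.647
    endloop
  endfacet
  facet normal -0.4063 -0.5940 0.6944
    outer loop
      vertex 2.431 5.421 0.000
      vertex 9.763 0.406 0.000
      vertex 12.986 12.986 12.647
    endloop
  endfacet
  facet normal 0.0706 -0.7162 0.6944
    outer loop
      vertex 9.763 0.406 0.000
      vertex 18.603 1.278 0.000
      vertex 12.986 12.986 12.647
    endloop
  endfacet
  facet normal 0.5144 -0.5032 0.6943
    outer loop
      vertex 18.603 1.278 0.000
      vertex 24.815 7.628 0.000
      vertex 12.986 12.986 12.647
    endloop
  endfacet
  facet normal 0.7175 -0.0548 0.6944
    outer loop
      vertex 24.815 7.628 0.000
      vertex 25.492 16.485 0.000
      vertex 12.986 12.986 12.647
    endloop
  endfacet
endsolid part

The G0 Z moves step by Δz≈3.162 mm. The G1 loops shrink linearly with z, so the solid tapers from its base footprint up to z≈12.6. Closing with a flat bottom cap and the tapered top and triangulating gives 16 facets — a regular 9-sided pyramid, base circumscribed radius ≈ 13 mm, apex at z ≈ 12.6 mm.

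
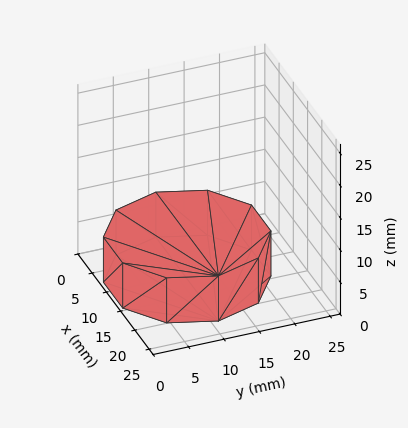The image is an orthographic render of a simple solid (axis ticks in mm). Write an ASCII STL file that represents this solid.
Reading the render: the shape is a regular 10-sided prism (a cylinder approximated with 10 flat sides), circumscribed radius ≈ 11 mm, height ≈ 7 mm (dimensions read to the nearest mm from the axis ticks). For the STL, each face is triangulated and given an outward normal.

solid part
  facet normal 0.0000 0.0000 -1.0000
    outer loop
      vertex 14.40 21.46 0.00
      vertex 19.90 17.47 0.00
      vertex 22.00 11.00 0.00
    endloop
  endfacet
  facet normal 0.0000 0.0000 -1.0000
    outer loop
      vertex 7.60 21.46 0.00
      vertex 14.40 21.46 0.00
      vertex 22.00 11.00 0.00
    endloop
  endfacet
  facet normal 0.0000 0.0000 -1.0000
    outer loop
      vertex 2.10 17.47 0.00
      vertex 7.60 21.46 0.00
      vertex 22.00 11.00 0.00
    endloop
  endfacet
  facet normal 0.0000 0.0000 -1.0000
    outer loop
      vertex 0.00 11.00 0.00
      vertex 2.10 17.47 0.00
      vertex 22.00 11.00 0.00
    endloop
  endfacet
  facet normal 0.0000 0.0000 -1.0000
    outer loop
      vertex 2.10 4.53 0.00
      vertex 0.00 11.00 0.00
      vertex 22.00 11.00 0.00
    endloop
  endfacet
  facet normal 0.0000 0.0000 -1.0000
    outer loop
      vertex 7.60 0.54 0.00
      vertex 2.10 4.53 0.00
      vertex 22.00 11.00 0.00
    endloop
  endfacet
  facet normal 0.0000 0.0000 -1.0000
    outer loop
      vertex 14.40 0.54 0.00
      vertex 7.60 0.54 0.00
      vertex 22.00 11.00 0.00
    endloop
  endfacet
  facet normal 0.0000 0.0000 -1.0000
    outer loop
      vertex 19.90 4.53 0.00
      vertex 14.40 0.54 0.00
      vertex 22.00 11.00 0.00
    endloop
  endfacet
  facet normal 0.0000 0.0000 1.0000
    outer loop
      vertex 22.00 11.00 7.00
      vertex 19.90 17.47 7.00
      vertex 14.40 21.46 7.00
    endloop
  endfacet
  facet normal 0.0000 0.0000 1.0000
    outer loop
      vertex 22.00 11.00 7.00
      vertex 14.40 21.46 7.00
      vertex 7.60 21.46 7.00
    endloop
  endfacet
  facet normal 0.0000 0.0000 1.0000
    outer loop
      vertex 22.00 11.00 7.00
      vertex 7.60 21.46 7.00
      vertex 2.10 17.47 7.00
    endloop
  endfacet
  facet normal 0.0000 0.0000 1.0000
    outer loop
      vertex 22.00 11.00 7.00
      vertex 2.10 17.47 7.00
      vertex 0.00 11.00 7.00
    endloop
  endfacet
  facet normal 0.0000 0.0000 1.0000
    outer loop
      vertex 22.00 11.00 7.00
      vertex 0.00 11.00 7.00
      vertex 2.10 4.53 7.00
    endloop
  endfacet
  facet normal 0.0000 0.0000 1.0000
    outer loop
      vertex 22.00 11.00 7.00
      vertex 2.10 4.53 7.00
      vertex 7.60 0.54 7.00
    endloop
  endfacet
  facet normal 0.0000 0.0000 1.0000
    outer loop
      vertex 22.00 11.00 7.00
      vertex 7.60 0.54 7.00
      vertex 14.40 0.54 7.00
    endloop
  endfacet
  facet normal 0.0000 0.0000 1.0000
    outer loop
      vertex 22.00 11.00 7.00
      vertex 14.40 0.54 7.00
      vertex 19.90 4.53 7.00
    endloop
  endfacet
  facet normal 0.9512 0.3087 0.0000
    outer loop
      vertex 22.00 11.00 0.00
      vertex 19.90 17.47 0.00
      vertex 19.90 17.47 7.00
    endloop
  endfacet
  facet normal 0.9512 0.3087 0.0000
    outer loop
      vertex 22.00 11.00 0.00
      vertex 19.90 17.47 7.00
      vertex 22.00 11.00 7.00
    endloop
  endfacet
  facet normal 0.5872 0.8094 0.0000
    outer loop
      vertex 19.90 17.47 0.00
      vertex 14.40 21.46 0.00
      vertex 14.40 21.46 7.00
    endloop
  endfacet
  facet normal 0.5872 0.8094 0.0000
    outer loop
      vertex 19.90 17.47 0.00
      vertex 14.40 21.46 7.00
      vertex 19.90 17.47 7.00
    endloop
  endfacet
  facet normal 0.0000 1.0000 0.0000
    outer loop
      vertex 14.40 21.46 0.00
      vertex 7.60 21.46 0.00
      vertex 7.60 21.46 7.00
    endloop
  endfacet
  facet normal 0.0000 1.0000 0.0000
    outer loop
      vertex 14.40 21.46 0.00
      vertex 7.60 21.46 7.00
      vertex 14.40 21.46 7.00
    endloop
  endfacet
  facet normal -0.5872 0.8094 0.0000
    outer loop
      vertex 7.60 21.46 0.00
      vertex 2.10 17.47 0.00
      vertex 2.10 17.47 7.00
    endloop
  endfacet
  facet normal -0.5872 0.8094 0.0000
    outer loop
      vertex 7.60 21.46 0.00
      vertex 2.10 17.47 7.00
      vertex 7.60 21.46 7.00
    endloop
  endfacet
  facet normal -0.9512 0.3087 0.0000
    outer loop
      vertex 2.10 17.47 0.00
      vertex 0.00 11.00 0.00
      vertex 0.00 11.00 7.00
    endloop
  endfacet
  facet normal -0.9512 0.3087 0.0000
    outer loop
      vertex 2.10 17.47 0.00
      vertex 0.00 11.00 7.00
      vertex 2.10 17.47 7.00
    endloop
  endfacet
  facet normal -0.9512 -0.3087 0.0000
    outer loop
      vertex 0.00 11.00 0.00
      vertex 2.10 4.53 0.00
      vertex 2.10 4.53 7.00
    endloop
  endfacet
  facet normal -0.9512 -0.3087 0.0000
    outer loop
      vertex 0.00 11.00 0.00
      vertex 2.10 4.53 7.00
      vertex 0.00 11.00 7.00
    endloop
  endfacet
  facet normal -0.5872 -0.8094 0.0000
    outer loop
      vertex 2.10 4.53 0.00
      vertex 7.60 0.54 0.00
      vertex 7.60 0.54 7.00
    endloop
  endfacet
  facet normal -0.5872 -0.8094 0.0000
    outer loop
      vertex 2.10 4.53 0.00
      vertex 7.60 0.54 7.00
      vertex 2.10 4.53 7.00
    endloop
  endfacet
  facet normal 0.0000 -1.0000 0.0000
    outer loop
      vertex 7.60 0.54 0.00
      vertex 14.40 0.54 0.00
      vertex 14.40 0.54 7.00
    endloop
  endfacet
  facet normal 0.0000 -1.0000 0.0000
    outer loop
      vertex 7.60 0.54 0.00
      vertex 14.40 0.54 7.00
      vertex 7.60 0.54 7.00
    endloop
  endfacet
  facet normal 0.5872 -0.8094 0.0000
    outer loop
      vertex 14.40 0.54 0.00
      vertex 19.90 4.53 0.00
      vertex 19.90 4.53 7.00
    endloop
  endfacet
  facet normal 0.5872 -0.8094 0.0000
    outer loop
      vertex 14.40 0.54 0.00
      vertex 19.90 4.53 7.00
      vertex 14.40 0.54 7.00
    endloop
  endfacet
  facet normal 0.9512 -0.3087 0.0000
    outer loop
      vertex 19.90 4.53 0.00
      vertex 22.00 11.00 0.00
      vertex 22.00 11.00 7.00
    endloop
  endfacet
  facet normal 0.9512 -0.3087 0.0000
    outer loop
      vertex 19.90 4.53 0.00
      vertex 22.00 11.00 7.00
      vertex 19.90 4.53 7.00
    endloop
  endfacet
endsolid part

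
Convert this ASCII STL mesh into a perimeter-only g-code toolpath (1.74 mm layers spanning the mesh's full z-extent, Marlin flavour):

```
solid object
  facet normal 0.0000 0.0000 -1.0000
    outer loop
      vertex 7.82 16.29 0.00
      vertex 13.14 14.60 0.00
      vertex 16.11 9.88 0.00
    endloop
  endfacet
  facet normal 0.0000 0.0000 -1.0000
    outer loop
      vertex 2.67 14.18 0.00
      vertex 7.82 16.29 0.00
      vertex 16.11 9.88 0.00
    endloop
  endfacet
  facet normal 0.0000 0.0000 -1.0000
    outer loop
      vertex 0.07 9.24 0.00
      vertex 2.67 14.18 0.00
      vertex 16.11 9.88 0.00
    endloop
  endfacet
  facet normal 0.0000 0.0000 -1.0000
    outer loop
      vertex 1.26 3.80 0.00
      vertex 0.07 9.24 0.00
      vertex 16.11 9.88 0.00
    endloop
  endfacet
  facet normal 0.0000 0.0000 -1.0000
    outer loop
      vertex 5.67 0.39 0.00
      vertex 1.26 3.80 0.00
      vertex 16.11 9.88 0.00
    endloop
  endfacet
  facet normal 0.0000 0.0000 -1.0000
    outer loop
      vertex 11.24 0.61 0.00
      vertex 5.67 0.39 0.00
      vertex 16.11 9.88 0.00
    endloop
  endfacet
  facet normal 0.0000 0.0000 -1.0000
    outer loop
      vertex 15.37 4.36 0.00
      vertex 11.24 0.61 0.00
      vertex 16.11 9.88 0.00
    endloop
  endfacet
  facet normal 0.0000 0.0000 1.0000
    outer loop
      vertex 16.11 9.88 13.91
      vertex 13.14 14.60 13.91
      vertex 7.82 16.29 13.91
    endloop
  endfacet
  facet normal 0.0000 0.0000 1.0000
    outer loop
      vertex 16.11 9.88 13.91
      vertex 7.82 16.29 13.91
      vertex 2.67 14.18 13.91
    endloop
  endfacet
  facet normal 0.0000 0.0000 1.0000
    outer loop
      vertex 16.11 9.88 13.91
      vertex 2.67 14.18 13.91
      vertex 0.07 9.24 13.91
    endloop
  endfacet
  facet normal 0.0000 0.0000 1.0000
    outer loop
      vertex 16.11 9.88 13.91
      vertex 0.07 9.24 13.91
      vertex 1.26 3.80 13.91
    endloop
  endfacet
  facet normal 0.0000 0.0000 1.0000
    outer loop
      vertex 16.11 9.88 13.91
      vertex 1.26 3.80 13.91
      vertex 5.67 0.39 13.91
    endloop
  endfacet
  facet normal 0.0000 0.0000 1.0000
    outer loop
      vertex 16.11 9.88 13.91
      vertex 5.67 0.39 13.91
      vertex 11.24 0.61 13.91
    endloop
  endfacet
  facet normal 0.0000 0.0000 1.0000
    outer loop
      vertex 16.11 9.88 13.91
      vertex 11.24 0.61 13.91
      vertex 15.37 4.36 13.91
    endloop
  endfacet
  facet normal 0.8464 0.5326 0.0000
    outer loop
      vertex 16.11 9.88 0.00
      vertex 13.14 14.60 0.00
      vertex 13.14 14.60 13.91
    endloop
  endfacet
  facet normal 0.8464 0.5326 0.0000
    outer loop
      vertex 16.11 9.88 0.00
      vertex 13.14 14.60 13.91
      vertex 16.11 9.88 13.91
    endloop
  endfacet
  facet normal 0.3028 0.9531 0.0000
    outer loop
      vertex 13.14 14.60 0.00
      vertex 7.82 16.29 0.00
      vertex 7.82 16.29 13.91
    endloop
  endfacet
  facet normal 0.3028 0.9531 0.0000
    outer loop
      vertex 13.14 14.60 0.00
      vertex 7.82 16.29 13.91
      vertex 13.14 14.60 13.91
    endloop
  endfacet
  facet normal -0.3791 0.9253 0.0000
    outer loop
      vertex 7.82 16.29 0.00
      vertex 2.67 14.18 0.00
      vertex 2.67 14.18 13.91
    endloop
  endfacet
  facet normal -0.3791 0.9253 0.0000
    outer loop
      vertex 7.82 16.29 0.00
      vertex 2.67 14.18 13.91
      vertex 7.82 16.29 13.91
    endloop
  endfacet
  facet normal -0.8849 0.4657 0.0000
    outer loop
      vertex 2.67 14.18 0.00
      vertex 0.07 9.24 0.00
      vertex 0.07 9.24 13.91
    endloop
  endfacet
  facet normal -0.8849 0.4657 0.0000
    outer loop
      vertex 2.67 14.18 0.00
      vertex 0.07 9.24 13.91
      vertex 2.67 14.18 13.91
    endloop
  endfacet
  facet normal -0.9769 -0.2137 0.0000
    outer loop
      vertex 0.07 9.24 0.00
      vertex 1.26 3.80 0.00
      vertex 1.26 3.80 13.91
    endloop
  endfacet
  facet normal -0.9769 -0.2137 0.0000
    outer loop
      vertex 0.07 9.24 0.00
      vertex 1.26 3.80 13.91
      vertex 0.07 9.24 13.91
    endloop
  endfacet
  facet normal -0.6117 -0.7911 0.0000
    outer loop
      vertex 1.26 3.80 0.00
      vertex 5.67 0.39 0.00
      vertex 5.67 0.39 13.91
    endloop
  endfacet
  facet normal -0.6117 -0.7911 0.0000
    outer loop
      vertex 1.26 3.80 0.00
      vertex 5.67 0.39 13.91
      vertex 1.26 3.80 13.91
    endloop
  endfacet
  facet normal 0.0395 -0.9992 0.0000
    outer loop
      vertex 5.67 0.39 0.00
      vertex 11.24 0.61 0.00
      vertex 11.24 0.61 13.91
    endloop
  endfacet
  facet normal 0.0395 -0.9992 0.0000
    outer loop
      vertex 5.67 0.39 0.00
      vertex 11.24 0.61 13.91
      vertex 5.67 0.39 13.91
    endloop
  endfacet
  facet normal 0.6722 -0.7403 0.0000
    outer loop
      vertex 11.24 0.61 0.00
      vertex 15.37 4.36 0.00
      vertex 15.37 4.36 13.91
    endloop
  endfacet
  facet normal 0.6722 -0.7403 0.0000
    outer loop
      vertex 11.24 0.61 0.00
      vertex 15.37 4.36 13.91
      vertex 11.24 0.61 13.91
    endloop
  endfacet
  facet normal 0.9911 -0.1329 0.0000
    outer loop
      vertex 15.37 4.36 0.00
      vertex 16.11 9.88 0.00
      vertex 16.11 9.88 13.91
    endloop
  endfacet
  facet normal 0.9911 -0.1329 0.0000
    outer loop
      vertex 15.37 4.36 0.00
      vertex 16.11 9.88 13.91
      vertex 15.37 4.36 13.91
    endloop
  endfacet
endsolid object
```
; perimeter-only toolpath
G21 ; units = mm
G90 ; absolute positioning
G28 ; home
; layer 1
G0 Z1.74
G0 X16.11 Y9.88
G1 X13.14 Y14.60
G1 X7.82 Y16.29
G1 X2.67 Y14.18
G1 X0.07 Y9.24
G1 X1.26 Y3.80
G1 X5.67 Y0.39
G1 X11.24 Y0.61
G1 X15.37 Y4.36
G1 X16.11 Y9.88
; layer 2
G0 Z3.48
G0 X16.11 Y9.88
G1 X13.14 Y14.60
G1 X7.82 Y16.29
G1 X2.67 Y14.18
G1 X0.07 Y9.24
G1 X1.26 Y3.80
G1 X5.67 Y0.39
G1 X11.24 Y0.61
G1 X15.37 Y4.36
G1 X16.11 Y9.88
; layer 3
G0 Z5.22
G0 X16.11 Y9.88
G1 X13.14 Y14.60
G1 X7.82 Y16.29
G1 X2.67 Y14.18
G1 X0.07 Y9.24
G1 X1.26 Y3.80
G1 X5.67 Y0.39
G1 X11.24 Y0.61
G1 X15.37 Y4.36
G1 X16.11 Y9.88
; layer 4
G0 Z6.96
G0 X16.11 Y9.88
G1 X13.14 Y14.60
G1 X7.82 Y16.29
G1 X2.67 Y14.18
G1 X0.07 Y9.24
G1 X1.26 Y3.80
G1 X5.67 Y0.39
G1 X11.24 Y0.61
G1 X15.37 Y4.36
G1 X16.11 Y9.88
; layer 5
G0 Z8.69
G0 X16.11 Y9.88
G1 X13.14 Y14.60
G1 X7.82 Y16.29
G1 X2.67 Y14.18
G1 X0.07 Y9.24
G1 X1.26 Y3.80
G1 X5.67 Y0.39
G1 X11.24 Y0.61
G1 X15.37 Y4.36
G1 X16.11 Y9.88
; layer 6
G0 Z10.43
G0 X16.11 Y9.88
G1 X13.14 Y14.60
G1 X7.82 Y16.29
G1 X2.67 Y14.18
G1 X0.07 Y9.24
G1 X1.26 Y3.80
G1 X5.67 Y0.39
G1 X11.24 Y0.61
G1 X15.37 Y4.36
G1 X16.11 Y9.88
; layer 7
G0 Z12.17
G0 X16.11 Y9.88
G1 X13.14 Y14.60
G1 X7.82 Y16.29
G1 X2.67 Y14.18
G1 X0.07 Y9.24
G1 X1.26 Y3.80
G1 X5.67 Y0.39
G1 X11.24 Y0.61
G1 X15.37 Y4.36
G1 X16.11 Y9.88
; layer 8
G0 Z13.91
G0 X16.11 Y9.88
G1 X13.14 Y14.60
G1 X7.82 Y16.29
G1 X2.67 Y14.18
G1 X0.07 Y9.24
G1 X1.26 Y3.80
G1 X5.67 Y0.39
G1 X11.24 Y0.61
G1 X15.37 Y4.36
G1 X16.11 Y9.88
M2 ; end

The solid is a regular 9-sided prism (a cylinder approximated with 9 flat sides), circumscribed radius ≈ 8.15 mm, height ≈ 13.9 mm. Slicing at Δz = 1.74 mm — 8 equal slices spanning the solid's height, so layer i sits at z = i·h/8 — gives 8 non-empty perimeters. Each is a 9-segment closed polygon; G0 lifts to the layer z and rapids to the start vertex, then G1 traces the edges.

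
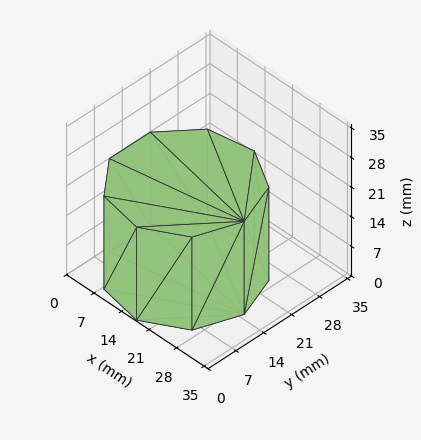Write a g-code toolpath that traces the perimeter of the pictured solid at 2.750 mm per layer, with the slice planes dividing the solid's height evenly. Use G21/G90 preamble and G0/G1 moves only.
Reading the render: the shape is a regular 9-sided prism (a cylinder approximated with 9 flat sides), circumscribed radius ≈ 15 mm, height ≈ 22 mm (dimensions read to the nearest mm from the axis ticks). For the g-code, the solid's height is divided into equal slices at the stated Δz and each level perimeter traced with G1 moves after a G0 lift.

; perimeter-only toolpath
G21 ; units = mm
G90 ; absolute positioning
G28 ; home
; layer 1
G0 Z2.750
G0 X30.000 Y15.000
G1 X26.491 Y24.642
G1 X17.605 Y29.772
G1 X7.500 Y27.990
G1 X0.905 Y20.130
G1 X0.905 Y9.870
G1 X7.500 Y2.010
G1 X17.605 Y0.228
G1 X26.491 Y5.358
G1 X30.000 Y15.000
; layer 2
G0 Z5.500
G0 X30.000 Y15.000
G1 X26.491 Y24.642
G1 X17.605 Y29.772
G1 X7.500 Y27.990
G1 X0.905 Y20.130
G1 X0.905 Y9.870
G1 X7.500 Y2.010
G1 X17.605 Y0.228
G1 X26.491 Y5.358
G1 X30.000 Y15.000
; layer 3
G0 Z8.250
G0 X30.000 Y15.000
G1 X26.491 Y24.642
G1 X17.605 Y29.772
G1 X7.500 Y27.990
G1 X0.905 Y20.130
G1 X0.905 Y9.870
G1 X7.500 Y2.010
G1 X17.605 Y0.228
G1 X26.491 Y5.358
G1 X30.000 Y15.000
; layer 4
G0 Z11.000
G0 X30.000 Y15.000
G1 X26.491 Y24.642
G1 X17.605 Y29.772
G1 X7.500 Y27.990
G1 X0.905 Y20.130
G1 X0.905 Y9.870
G1 X7.500 Y2.010
G1 X17.605 Y0.228
G1 X26.491 Y5.358
G1 X30.000 Y15.000
; layer 5
G0 Z13.750
G0 X30.000 Y15.000
G1 X26.491 Y24.642
G1 X17.605 Y29.772
G1 X7.500 Y27.990
G1 X0.905 Y20.130
G1 X0.905 Y9.870
G1 X7.500 Y2.010
G1 X17.605 Y0.228
G1 X26.491 Y5.358
G1 X30.000 Y15.000
; layer 6
G0 Z16.500
G0 X30.000 Y15.000
G1 X26.491 Y24.642
G1 X17.605 Y29.772
G1 X7.500 Y27.990
G1 X0.905 Y20.130
G1 X0.905 Y9.870
G1 X7.500 Y2.010
G1 X17.605 Y0.228
G1 X26.491 Y5.358
G1 X30.000 Y15.000
; layer 7
G0 Z19.250
G0 X30.000 Y15.000
G1 X26.491 Y24.642
G1 X17.605 Y29.772
G1 X7.500 Y27.990
G1 X0.905 Y20.130
G1 X0.905 Y9.870
G1 X7.500 Y2.010
G1 X17.605 Y0.228
G1 X26.491 Y5.358
G1 X30.000 Y15.000
; layer 8
G0 Z22.000
G0 X30.000 Y15.000
G1 X26.491 Y24.642
G1 X17.605 Y29.772
G1 X7.500 Y27.990
G1 X0.905 Y20.130
G1 X0.905 Y9.870
G1 X7.500 Y2.010
G1 X17.605 Y0.228
G1 X26.491 Y5.358
G1 X30.000 Y15.000
M2 ; end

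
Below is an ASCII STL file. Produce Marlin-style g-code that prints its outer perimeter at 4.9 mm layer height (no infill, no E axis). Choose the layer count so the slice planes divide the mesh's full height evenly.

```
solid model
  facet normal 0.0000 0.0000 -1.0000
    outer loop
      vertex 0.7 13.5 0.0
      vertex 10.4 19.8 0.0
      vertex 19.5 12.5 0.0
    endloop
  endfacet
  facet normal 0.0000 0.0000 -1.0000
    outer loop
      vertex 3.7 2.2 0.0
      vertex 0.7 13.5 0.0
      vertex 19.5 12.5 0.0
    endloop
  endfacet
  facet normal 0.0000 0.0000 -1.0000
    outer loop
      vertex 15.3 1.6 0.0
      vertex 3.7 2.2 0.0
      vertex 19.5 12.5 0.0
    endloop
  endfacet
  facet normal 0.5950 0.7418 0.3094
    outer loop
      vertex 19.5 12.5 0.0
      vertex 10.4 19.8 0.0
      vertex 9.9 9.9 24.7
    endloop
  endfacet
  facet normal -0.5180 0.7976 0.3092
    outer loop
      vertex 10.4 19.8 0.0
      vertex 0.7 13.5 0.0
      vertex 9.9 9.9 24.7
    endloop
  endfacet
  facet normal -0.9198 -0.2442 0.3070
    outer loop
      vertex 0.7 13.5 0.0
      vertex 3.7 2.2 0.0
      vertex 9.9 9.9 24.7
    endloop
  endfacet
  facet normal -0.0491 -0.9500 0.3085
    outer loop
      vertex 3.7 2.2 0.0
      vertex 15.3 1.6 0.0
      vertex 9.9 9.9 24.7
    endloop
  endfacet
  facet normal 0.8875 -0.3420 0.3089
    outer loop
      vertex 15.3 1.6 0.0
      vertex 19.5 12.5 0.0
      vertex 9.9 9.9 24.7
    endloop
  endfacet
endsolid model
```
; perimeter-only toolpath
G21 ; units = mm
G90 ; absolute positioning
G28 ; home
; layer 1
G0 Z4.9
G0 X17.6 Y12.0
G1 X10.3 Y17.8
G1 X2.5 Y12.8
G1 X4.9 Y3.7
G1 X14.2 Y3.3
G1 X17.6 Y12.0
; layer 2
G0 Z9.9
G0 X15.7 Y11.5
G1 X10.2 Y15.8
G1 X4.4 Y12.1
G1 X6.2 Y5.3
G1 X13.1 Y4.9
G1 X15.7 Y11.5
; layer 3
G0 Z14.8
G0 X13.7 Y10.9
G1 X10.1 Y13.9
G1 X6.2 Y11.3
G1 X7.4 Y6.8
G1 X12.1 Y6.6
G1 X13.7 Y10.9
; layer 4
G0 Z19.8
G0 X11.8 Y10.4
G1 X10.0 Y11.9
G1 X8.1 Y10.6
G1 X8.7 Y8.4
G1 X11.0 Y8.2
G1 X11.8 Y10.4
M2 ; end

The solid is a regular 5-sided pyramid, base circumscribed radius ≈ 9.9 mm, apex at z ≈ 24.7 mm. Slicing at Δz = 4.9 mm — 5 equal slices spanning the solid's height, so layer i sits at z = i·h/5 — gives 4 non-empty perimeters. Each is a 5-segment closed polygon; G0 lifts to the layer z and rapids to the start vertex, then G1 traces the edges. The cross-section shrinks linearly with z (the slice at the apex is degenerate and omitted).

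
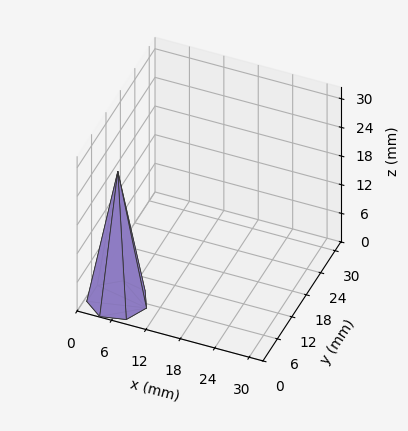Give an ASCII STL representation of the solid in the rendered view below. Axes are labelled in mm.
Reading the render: the shape is a regular 7-sided pyramid, base circumscribed radius ≈ 5 mm, apex at z ≈ 27 mm (dimensions read to the nearest mm from the axis ticks). For the STL, each face is triangulated and given an outward normal.

solid part
  facet normal 0.0000 0.0000 -1.0000
    outer loop
      vertex 3.89 9.87 0.00
      vertex 8.12 8.91 0.00
      vertex 10.00 5.00 0.00
    endloop
  endfacet
  facet normal 0.0000 0.0000 -1.0000
    outer loop
      vertex 0.50 7.17 0.00
      vertex 3.89 9.87 0.00
      vertex 10.00 5.00 0.00
    endloop
  endfacet
  facet normal 0.0000 0.0000 -1.0000
    outer loop
      vertex 0.50 2.83 0.00
      vertex 0.50 7.17 0.00
      vertex 10.00 5.00 0.00
    endloop
  endfacet
  facet normal 0.0000 0.0000 -1.0000
    outer loop
      vertex 3.89 0.13 0.00
      vertex 0.50 2.83 0.00
      vertex 10.00 5.00 0.00
    endloop
  endfacet
  facet normal 0.0000 0.0000 -1.0000
    outer loop
      vertex 8.12 1.09 0.00
      vertex 3.89 0.13 0.00
      vertex 10.00 5.00 0.00
    endloop
  endfacet
  facet normal 0.8889 0.4274 0.1646
    outer loop
      vertex 10.00 5.00 0.00
      vertex 8.12 8.91 0.00
      vertex 5.00 5.00 27.00
    endloop
  endfacet
  facet normal 0.2183 0.9619 0.1645
    outer loop
      vertex 8.12 8.91 0.00
      vertex 3.89 9.87 0.00
      vertex 5.00 5.00 27.00
    endloop
  endfacet
  facet normal -0.6145 0.7716 0.1644
    outer loop
      vertex 3.89 9.87 0.00
      vertex 0.50 7.17 0.00
      vertex 5.00 5.00 27.00
    endloop
  endfacet
  facet normal -0.9864 0.0000 0.1644
    outer loop
      vertex 0.50 7.17 0.00
      vertex 0.50 2.83 0.00
      vertex 5.00 5.00 27.00
    endloop
  endfacet
  facet normal -0.6145 -0.7716 0.1644
    outer loop
      vertex 0.50 2.83 0.00
      vertex 3.89 0.13 0.00
      vertex 5.00 5.00 27.00
    endloop
  endfacet
  facet normal 0.2183 -0.9619 0.1645
    outer loop
      vertex 3.89 0.13 0.00
      vertex 8.12 1.09 0.00
      vertex 5.00 5.00 27.00
    endloop
  endfacet
  facet normal 0.8889 -0.4274 0.1646
    outer loop
      vertex 8.12 1.09 0.00
      vertex 10.00 5.00 0.00
      vertex 5.00 5.00 27.00
    endloop
  endfacet
endsolid part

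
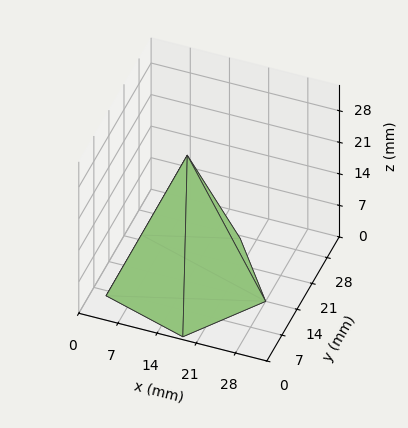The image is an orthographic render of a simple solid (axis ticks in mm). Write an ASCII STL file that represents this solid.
Reading the render: the shape is a regular 5-sided pyramid, base circumscribed radius ≈ 14 mm, apex at z ≈ 28 mm (dimensions read to the nearest mm from the axis ticks). For the STL, each face is triangulated and given an outward normal.

solid part
  facet normal 0.0000 0.0000 -1.0000
    outer loop
      vertex 2.67 22.23 0.00
      vertex 18.33 27.31 0.00
      vertex 28.00 14.00 0.00
    endloop
  endfacet
  facet normal 0.0000 0.0000 -1.0000
    outer loop
      vertex 2.67 5.77 0.00
      vertex 2.67 22.23 0.00
      vertex 28.00 14.00 0.00
    endloop
  endfacet
  facet normal 0.0000 0.0000 -1.0000
    outer loop
      vertex 18.33 0.69 0.00
      vertex 2.67 5.77 0.00
      vertex 28.00 14.00 0.00
    endloop
  endfacet
  facet normal 0.7500 0.5449 0.3750
    outer loop
      vertex 28.00 14.00 0.00
      vertex 18.33 27.31 0.00
      vertex 14.00 14.00 28.00
    endloop
  endfacet
  facet normal -0.2861 0.8818 0.3749
    outer loop
      vertex 18.33 27.31 0.00
      vertex 2.67 22.23 0.00
      vertex 14.00 14.00 28.00
    endloop
  endfacet
  facet normal -0.9270 0.0000 0.3751
    outer loop
      vertex 2.67 22.23 0.00
      vertex 2.67 5.77 0.00
      vertex 14.00 14.00 28.00
    endloop
  endfacet
  facet normal -0.2861 -0.8818 0.3749
    outer loop
      vertex 2.67 5.77 0.00
      vertex 18.33 0.69 0.00
      vertex 14.00 14.00 28.00
    endloop
  endfacet
  facet normal 0.7500 -0.5449 0.3750
    outer loop
      vertex 18.33 0.69 0.00
      vertex 28.00 14.00 0.00
      vertex 14.00 14.00 28.00
    endloop
  endfacet
endsolid part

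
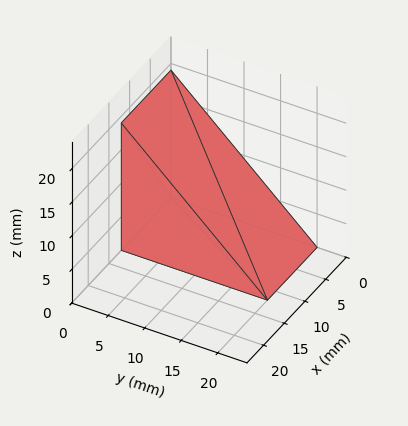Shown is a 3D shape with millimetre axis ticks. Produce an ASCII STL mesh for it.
Reading the render: the shape is a wedge (ramp): 12 × 20 mm base, rising to 19 mm along the y=0 edge and sloping linearly to z=0 at y=20 (dimensions read to the nearest mm from the axis ticks). For the STL, each face is triangulated and given an outward normal.

solid part
  facet normal 0.0000 0.0000 -1.0000
    outer loop
      vertex 12.00 20.00 0.00
      vertex 12.00 0.00 0.00
      vertex 0.00 0.00 0.00
    endloop
  endfacet
  facet normal 0.0000 0.0000 -1.0000
    outer loop
      vertex 0.00 20.00 0.00
      vertex 12.00 20.00 0.00
      vertex 0.00 0.00 0.00
    endloop
  endfacet
  facet normal 0.0000 -1.0000 0.0000
    outer loop
      vertex 0.00 0.00 0.00
      vertex 12.00 0.00 0.00
      vertex 12.00 0.00 19.00
    endloop
  endfacet
  facet normal 0.0000 -1.0000 0.0000
    outer loop
      vertex 0.00 0.00 0.00
      vertex 12.00 0.00 19.00
      vertex 0.00 0.00 19.00
    endloop
  endfacet
  facet normal 0.0000 0.6887 0.7250
    outer loop
      vertex 0.00 0.00 19.00
      vertex 12.00 0.00 19.00
      vertex 12.00 20.00 0.00
    endloop
  endfacet
  facet normal 0.0000 0.6887 0.7250
    outer loop
      vertex 0.00 0.00 19.00
      vertex 12.00 20.00 0.00
      vertex 0.00 20.00 0.00
    endloop
  endfacet
  facet normal -1.0000 0.0000 0.0000
    outer loop
      vertex 0.00 0.00 19.00
      vertex 0.00 20.00 0.00
      vertex 0.00 0.00 0.00
    endloop
  endfacet
  facet normal 1.0000 0.0000 0.0000
    outer loop
      vertex 12.00 0.00 0.00
      vertex 12.00 20.00 0.00
      vertex 12.00 0.00 19.00
    endloop
  endfacet
endsolid part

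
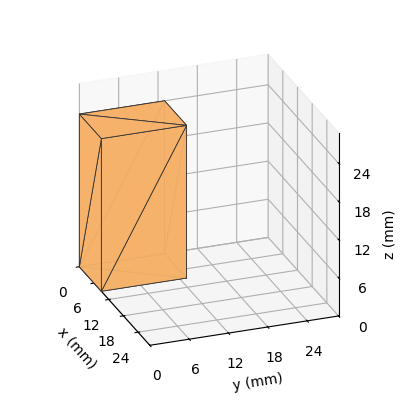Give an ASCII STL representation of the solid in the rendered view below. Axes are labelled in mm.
Reading the render: the shape is a rectangular box, roughly 9 × 13 mm footprint and 24 mm tall (dimensions read to the nearest mm from the axis ticks). For the STL, each face is triangulated and given an outward normal.

solid part
  facet normal 0.0000 0.0000 -1.0000
    outer loop
      vertex 9.0 13.0 0.0
      vertex 9.0 0.0 0.0
      vertex 0.0 0.0 0.0
    endloop
  endfacet
  facet normal 0.0000 0.0000 -1.0000
    outer loop
      vertex 0.0 13.0 0.0
      vertex 9.0 13.0 0.0
      vertex 0.0 0.0 0.0
    endloop
  endfacet
  facet normal 0.0000 0.0000 1.0000
    outer loop
      vertex 0.0 0.0 24.0
      vertex 9.0 0.0 24.0
      vertex 9.0 13.0 24.0
    endloop
  endfacet
  facet normal 0.0000 0.0000 1.0000
    outer loop
      vertex 0.0 0.0 24.0
      vertex 9.0 13.0 24.0
      vertex 0.0 13.0 24.0
    endloop
  endfacet
  facet normal 0.0000 -1.0000 0.0000
    outer loop
      vertex 0.0 0.0 0.0
      vertex 9.0 0.0 0.0
      vertex 9.0 0.0 24.0
    endloop
  endfacet
  facet normal 0.0000 -1.0000 0.0000
    outer loop
      vertex 0.0 0.0 0.0
      vertex 9.0 0.0 24.0
      vertex 0.0 0.0 24.0
    endloop
  endfacet
  facet normal 0.0000 1.0000 0.0000
    outer loop
      vertex 9.0 13.0 24.0
      vertex 9.0 13.0 0.0
      vertex 0.0 13.0 0.0
    endloop
  endfacet
  facet normal 0.0000 1.0000 0.0000
    outer loop
      vertex 0.0 13.0 24.0
      vertex 9.0 13.0 24.0
      vertex 0.0 13.0 0.0
    endloop
  endfacet
  facet normal -1.0000 0.0000 0.0000
    outer loop
      vertex 0.0 13.0 24.0
      vertex 0.0 13.0 0.0
      vertex 0.0 0.0 0.0
    endloop
  endfacet
  facet normal -1.0000 0.0000 0.0000
    outer loop
      vertex 0.0 0.0 24.0
      vertex 0.0 13.0 24.0
      vertex 0.0 0.0 0.0
    endloop
  endfacet
  facet normal 1.0000 0.0000 0.0000
    outer loop
      vertex 9.0 0.0 0.0
      vertex 9.0 13.0 0.0
      vertex 9.0 13.0 24.0
    endloop
  endfacet
  facet normal 1.0000 0.0000 0.0000
    outer loop
      vertex 9.0 0.0 0.0
      vertex 9.0 13.0 24.0
      vertex 9.0 0.0 24.0
    endloop
  endfacet
endsolid part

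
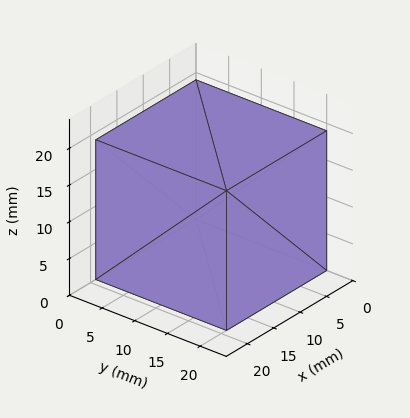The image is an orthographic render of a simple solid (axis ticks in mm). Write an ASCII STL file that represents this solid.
Reading the render: the shape is a rectangular box, roughly 19 × 20 mm footprint and 19 mm tall (dimensions read to the nearest mm from the axis ticks). For the STL, each face is triangulated and given an outward normal.

solid part
  facet normal 0.0000 0.0000 -1.0000
    outer loop
      vertex 19.0 20.0 0.0
      vertex 19.0 0.0 0.0
      vertex 0.0 0.0 0.0
    endloop
  endfacet
  facet normal 0.0000 0.0000 -1.0000
    outer loop
      vertex 0.0 20.0 0.0
      vertex 19.0 20.0 0.0
      vertex 0.0 0.0 0.0
    endloop
  endfacet
  facet normal 0.0000 0.0000 1.0000
    outer loop
      vertex 0.0 0.0 19.0
      vertex 19.0 0.0 19.0
      vertex 19.0 20.0 19.0
    endloop
  endfacet
  facet normal 0.0000 0.0000 1.0000
    outer loop
      vertex 0.0 0.0 19.0
      vertex 19.0 20.0 19.0
      vertex 0.0 20.0 19.0
    endloop
  endfacet
  facet normal 0.0000 -1.0000 0.0000
    outer loop
      vertex 0.0 0.0 0.0
      vertex 19.0 0.0 0.0
      vertex 19.0 0.0 19.0
    endloop
  endfacet
  facet normal 0.0000 -1.0000 0.0000
    outer loop
      vertex 0.0 0.0 0.0
      vertex 19.0 0.0 19.0
      vertex 0.0 0.0 19.0
    endloop
  endfacet
  facet normal 0.0000 1.0000 0.0000
    outer loop
      vertex 19.0 20.0 19.0
      vertex 19.0 20.0 0.0
      vertex 0.0 20.0 0.0
    endloop
  endfacet
  facet normal 0.0000 1.0000 0.0000
    outer loop
      vertex 0.0 20.0 19.0
      vertex 19.0 20.0 19.0
      vertex 0.0 20.0 0.0
    endloop
  endfacet
  facet normal -1.0000 0.0000 0.0000
    outer loop
      vertex 0.0 20.0 19.0
      vertex 0.0 20.0 0.0
      vertex 0.0 0.0 0.0
    endloop
  endfacet
  facet normal -1.0000 0.0000 0.0000
    outer loop
      vertex 0.0 0.0 19.0
      vertex 0.0 20.0 19.0
      vertex 0.0 0.0 0.0
    endloop
  endfacet
  facet normal 1.0000 0.0000 0.0000
    outer loop
      vertex 19.0 0.0 0.0
      vertex 19.0 20.0 0.0
      vertex 19.0 20.0 19.0
    endloop
  endfacet
  facet normal 1.0000 0.0000 0.0000
    outer loop
      vertex 19.0 0.0 0.0
      vertex 19.0 20.0 19.0
      vertex 19.0 0.0 19.0
    endloop
  endfacet
endsolid part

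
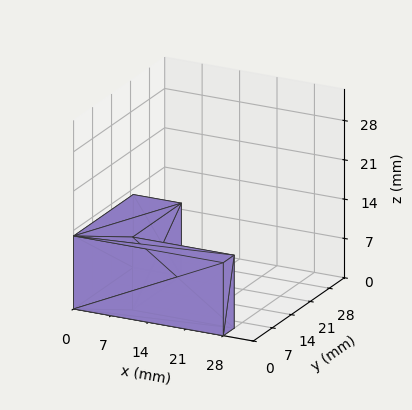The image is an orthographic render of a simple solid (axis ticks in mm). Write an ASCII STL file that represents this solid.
Reading the render: the shape is an L-shaped prism: outer 28 × 22 mm, arm thicknesses ≈ 4 mm (horizontal) and 9 mm (vertical), extruded 13 mm in z (dimensions read to the nearest mm from the axis ticks). For the STL, each face is triangulated and given an outward normal.

solid part
  facet normal 0.0000 0.0000 -1.0000
    outer loop
      vertex 28.0 4.0 0.0
      vertex 28.0 0.0 0.0
      vertex 0.0 0.0 0.0
    endloop
  endfacet
  facet normal 0.0000 0.0000 -1.0000
    outer loop
      vertex 9.0 4.0 0.0
      vertex 28.0 4.0 0.0
      vertex 0.0 0.0 0.0
    endloop
  endfacet
  facet normal 0.0000 0.0000 -1.0000
    outer loop
      vertex 9.0 22.0 0.0
      vertex 9.0 4.0 0.0
      vertex 0.0 0.0 0.0
    endloop
  endfacet
  facet normal 0.0000 0.0000 -1.0000
    outer loop
      vertex 0.0 22.0 0.0
      vertex 9.0 22.0 0.0
      vertex 0.0 0.0 0.0
    endloop
  endfacet
  facet normal 0.0000 0.0000 1.0000
    outer loop
      vertex 0.0 0.0 13.0
      vertex 28.0 0.0 13.0
      vertex 28.0 4.0 13.0
    endloop
  endfacet
  facet normal 0.0000 0.0000 1.0000
    outer loop
      vertex 0.0 0.0 13.0
      vertex 28.0 4.0 13.0
      vertex 9.0 4.0 13.0
    endloop
  endfacet
  facet normal 0.0000 0.0000 1.0000
    outer loop
      vertex 0.0 0.0 13.0
      vertex 9.0 4.0 13.0
      vertex 9.0 22.0 13.0
    endloop
  endfacet
  facet normal 0.0000 0.0000 1.0000
    outer loop
      vertex 0.0 0.0 13.0
      vertex 9.0 22.0 13.0
      vertex 0.0 22.0 13.0
    endloop
  endfacet
  facet normal 0.0000 -1.0000 0.0000
    outer loop
      vertex 0.0 0.0 0.0
      vertex 28.0 0.0 0.0
      vertex 28.0 0.0 13.0
    endloop
  endfacet
  facet normal 0.0000 -1.0000 0.0000
    outer loop
      vertex 0.0 0.0 0.0
      vertex 28.0 0.0 13.0
      vertex 0.0 0.0 13.0
    endloop
  endfacet
  facet normal 1.0000 0.0000 0.0000
    outer loop
      vertex 28.0 0.0 0.0
      vertex 28.0 4.0 0.0
      vertex 28.0 4.0 13.0
    endloop
  endfacet
  facet normal 1.0000 0.0000 0.0000
    outer loop
      vertex 28.0 0.0 0.0
      vertex 28.0 4.0 13.0
      vertex 28.0 0.0 13.0
    endloop
  endfacet
  facet normal 0.0000 1.0000 0.0000
    outer loop
      vertex 28.0 4.0 0.0
      vertex 9.0 4.0 0.0
      vertex 9.0 4.0 13.0
    endloop
  endfacet
  facet normal 0.0000 1.0000 0.0000
    outer loop
      vertex 28.0 4.0 0.0
      vertex 9.0 4.0 13.0
      vertex 28.0 4.0 13.0
    endloop
  endfacet
  facet normal 1.0000 0.0000 0.0000
    outer loop
      vertex 9.0 4.0 0.0
      vertex 9.0 22.0 0.0
      vertex 9.0 22.0 13.0
    endloop
  endfacet
  facet normal 1.0000 0.0000 0.0000
    outer loop
      vertex 9.0 4.0 0.0
      vertex 9.0 22.0 13.0
      vertex 9.0 4.0 13.0
    endloop
  endfacet
  facet normal 0.0000 1.0000 0.0000
    outer loop
      vertex 9.0 22.0 0.0
      vertex 0.0 22.0 0.0
      vertex 0.0 22.0 13.0
    endloop
  endfacet
  facet normal 0.0000 1.0000 0.0000
    outer loop
      vertex 9.0 22.0 0.0
      vertex 0.0 22.0 13.0
      vertex 9.0 22.0 13.0
    endloop
  endfacet
  facet normal -1.0000 0.0000 0.0000
    outer loop
      vertex 0.0 22.0 0.0
      vertex 0.0 0.0 0.0
      vertex 0.0 0.0 13.0
    endloop
  endfacet
  facet normal -1.0000 0.0000 0.0000
    outer loop
      vertex 0.0 22.0 0.0
      vertex 0.0 0.0 13.0
      vertex 0.0 22.0 13.0
    endloop
  endfacet
endsolid part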